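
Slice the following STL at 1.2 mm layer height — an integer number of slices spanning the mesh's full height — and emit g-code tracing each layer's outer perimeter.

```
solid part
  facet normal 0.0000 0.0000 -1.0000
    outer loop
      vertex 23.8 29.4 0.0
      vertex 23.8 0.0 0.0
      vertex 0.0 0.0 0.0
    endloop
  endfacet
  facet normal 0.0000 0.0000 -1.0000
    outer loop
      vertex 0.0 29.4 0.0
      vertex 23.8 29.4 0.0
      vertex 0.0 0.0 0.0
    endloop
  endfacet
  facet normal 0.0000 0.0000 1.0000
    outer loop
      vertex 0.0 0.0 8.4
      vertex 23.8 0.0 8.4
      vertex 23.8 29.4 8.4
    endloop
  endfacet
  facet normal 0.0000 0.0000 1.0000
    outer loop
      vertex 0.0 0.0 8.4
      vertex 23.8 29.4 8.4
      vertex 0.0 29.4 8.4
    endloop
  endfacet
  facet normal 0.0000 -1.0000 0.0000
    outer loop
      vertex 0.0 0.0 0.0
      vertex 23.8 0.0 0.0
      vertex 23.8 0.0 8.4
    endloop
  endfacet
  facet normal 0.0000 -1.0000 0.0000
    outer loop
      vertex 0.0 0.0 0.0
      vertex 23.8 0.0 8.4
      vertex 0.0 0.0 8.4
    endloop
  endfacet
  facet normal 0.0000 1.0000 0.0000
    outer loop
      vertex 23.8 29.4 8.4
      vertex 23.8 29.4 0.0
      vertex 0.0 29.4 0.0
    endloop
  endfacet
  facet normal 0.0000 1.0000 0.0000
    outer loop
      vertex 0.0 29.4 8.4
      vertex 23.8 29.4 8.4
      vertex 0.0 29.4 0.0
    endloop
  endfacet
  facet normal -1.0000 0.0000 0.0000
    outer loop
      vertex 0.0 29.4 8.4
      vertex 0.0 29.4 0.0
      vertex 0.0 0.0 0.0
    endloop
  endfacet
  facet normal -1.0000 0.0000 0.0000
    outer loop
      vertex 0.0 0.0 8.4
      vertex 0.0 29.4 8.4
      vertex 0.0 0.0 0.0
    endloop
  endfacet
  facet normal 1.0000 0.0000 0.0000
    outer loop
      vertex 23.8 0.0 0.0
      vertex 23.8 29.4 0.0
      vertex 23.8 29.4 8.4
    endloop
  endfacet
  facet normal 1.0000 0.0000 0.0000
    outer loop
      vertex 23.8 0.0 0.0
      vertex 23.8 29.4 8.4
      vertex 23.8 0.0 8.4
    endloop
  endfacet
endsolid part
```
; perimeter-only toolpath
G21 ; units = mm
G90 ; absolute positioning
G28 ; home
; layer 1
G0 Z1.2
G0 X0.0 Y0.0
G1 X23.8 Y0.0
G1 X23.8 Y29.4
G1 X0.0 Y29.4
G1 X0.0 Y0.0
; layer 2
G0 Z2.4
G0 X0.0 Y0.0
G1 X23.8 Y0.0
G1 X23.8 Y29.4
G1 X0.0 Y29.4
G1 X0.0 Y0.0
; layer 3
G0 Z3.6
G0 X0.0 Y0.0
G1 X23.8 Y0.0
G1 X23.8 Y29.4
G1 X0.0 Y29.4
G1 X0.0 Y0.0
; layer 4
G0 Z4.8
G0 X0.0 Y0.0
G1 X23.8 Y0.0
G1 X23.8 Y29.4
G1 X0.0 Y29.4
G1 X0.0 Y0.0
; layer 5
G0 Z6.0
G0 X0.0 Y0.0
G1 X23.8 Y0.0
G1 X23.8 Y29.4
G1 X0.0 Y29.4
G1 X0.0 Y0.0
; layer 6
G0 Z7.2
G0 X0.0 Y0.0
G1 X23.8 Y0.0
G1 X23.8 Y29.4
G1 X0.0 Y29.4
G1 X0.0 Y0.0
; layer 7
G0 Z8.4
G0 X0.0 Y0.0
G1 X23.8 Y0.0
G1 X23.8 Y29.4
G1 X0.0 Y29.4
G1 X0.0 Y0.0
M2 ; end

The solid is a rectangular box, roughly 23.8 × 29.4 mm footprint and 8.4 mm tall. Slicing at Δz = 1.2 mm — 7 equal slices spanning the solid's height, so layer i sits at z = i·h/7 — gives 7 non-empty perimeters. Each is a 4-segment closed polygon; G0 lifts to the layer z and rapids to the start vertex, then G1 traces the edges.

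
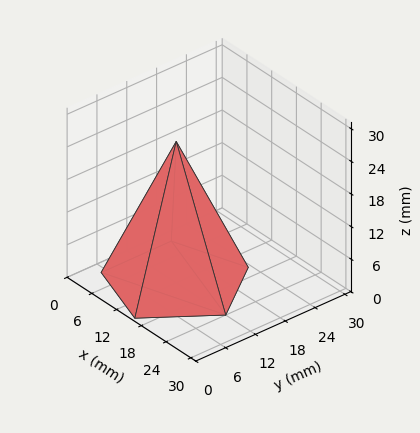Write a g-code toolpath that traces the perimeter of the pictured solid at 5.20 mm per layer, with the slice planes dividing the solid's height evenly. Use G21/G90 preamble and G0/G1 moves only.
Reading the render: the shape is a regular 5-sided pyramid, base circumscribed radius ≈ 12 mm, apex at z ≈ 26 mm (dimensions read to the nearest mm from the axis ticks). For the g-code, the solid's height is divided into equal slices at the stated Δz and each level perimeter traced with G1 moves after a G0 lift.

; perimeter-only toolpath
G21 ; units = mm
G90 ; absolute positioning
G28 ; home
; layer 1
G0 Z5.20
G0 X21.60 Y12.00
G1 X14.97 Y21.13
G1 X4.23 Y17.64
G1 X4.23 Y6.36
G1 X14.97 Y2.87
G1 X21.60 Y12.00
; layer 2
G0 Z10.40
G0 X19.20 Y12.00
G1 X14.23 Y18.85
G1 X6.17 Y16.23
G1 X6.17 Y7.77
G1 X14.23 Y5.15
G1 X19.20 Y12.00
; layer 3
G0 Z15.60
G0 X16.80 Y12.00
G1 X13.48 Y16.56
G1 X8.12 Y14.82
G1 X8.12 Y9.18
G1 X13.48 Y7.44
G1 X16.80 Y12.00
; layer 4
G0 Z20.80
G0 X14.40 Y12.00
G1 X12.74 Y14.28
G1 X10.06 Y13.41
G1 X10.06 Y10.59
G1 X12.74 Y9.72
G1 X14.40 Y12.00
M2 ; end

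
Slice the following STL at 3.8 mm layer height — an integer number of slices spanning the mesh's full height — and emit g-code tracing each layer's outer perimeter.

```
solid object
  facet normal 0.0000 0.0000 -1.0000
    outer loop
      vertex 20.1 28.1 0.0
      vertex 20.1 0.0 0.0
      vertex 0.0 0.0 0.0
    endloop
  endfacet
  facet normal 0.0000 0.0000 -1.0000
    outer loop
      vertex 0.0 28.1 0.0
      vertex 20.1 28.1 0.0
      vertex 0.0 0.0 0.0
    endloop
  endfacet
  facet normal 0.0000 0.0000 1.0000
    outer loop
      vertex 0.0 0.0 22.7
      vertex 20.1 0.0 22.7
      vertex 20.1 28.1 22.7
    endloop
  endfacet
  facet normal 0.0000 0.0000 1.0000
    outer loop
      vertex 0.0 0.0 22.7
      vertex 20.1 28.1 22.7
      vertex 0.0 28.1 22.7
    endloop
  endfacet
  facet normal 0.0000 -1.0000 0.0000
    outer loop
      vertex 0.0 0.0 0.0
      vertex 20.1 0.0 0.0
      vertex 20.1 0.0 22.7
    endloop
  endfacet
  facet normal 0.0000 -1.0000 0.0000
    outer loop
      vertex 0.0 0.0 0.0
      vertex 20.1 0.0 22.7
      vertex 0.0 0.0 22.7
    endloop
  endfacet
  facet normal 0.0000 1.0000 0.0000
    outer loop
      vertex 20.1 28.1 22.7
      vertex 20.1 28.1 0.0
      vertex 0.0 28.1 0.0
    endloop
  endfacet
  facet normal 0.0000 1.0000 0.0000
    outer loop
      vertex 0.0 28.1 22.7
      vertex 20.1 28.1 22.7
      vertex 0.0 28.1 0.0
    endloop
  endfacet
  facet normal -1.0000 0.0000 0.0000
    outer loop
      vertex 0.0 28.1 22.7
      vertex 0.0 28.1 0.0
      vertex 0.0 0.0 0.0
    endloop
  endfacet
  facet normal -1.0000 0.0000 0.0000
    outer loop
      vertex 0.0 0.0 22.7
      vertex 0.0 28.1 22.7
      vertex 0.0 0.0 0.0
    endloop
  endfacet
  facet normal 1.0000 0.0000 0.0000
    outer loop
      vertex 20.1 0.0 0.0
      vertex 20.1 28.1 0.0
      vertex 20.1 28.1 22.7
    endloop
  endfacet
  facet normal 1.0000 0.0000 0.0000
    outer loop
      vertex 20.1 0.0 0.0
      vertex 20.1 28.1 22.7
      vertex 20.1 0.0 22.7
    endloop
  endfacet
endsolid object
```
; perimeter-only toolpath
G21 ; units = mm
G90 ; absolute positioning
G28 ; home
; layer 1
G0 Z3.8
G0 X0.0 Y0.0
G1 X20.1 Y0.0
G1 X20.1 Y28.1
G1 X0.0 Y28.1
G1 X0.0 Y0.0
; layer 2
G0 Z7.6
G0 X0.0 Y0.0
G1 X20.1 Y0.0
G1 X20.1 Y28.1
G1 X0.0 Y28.1
G1 X0.0 Y0.0
; layer 3
G0 Z11.3
G0 X0.0 Y0.0
G1 X20.1 Y0.0
G1 X20.1 Y28.1
G1 X0.0 Y28.1
G1 X0.0 Y0.0
; layer 4
G0 Z15.1
G0 X0.0 Y0.0
G1 X20.1 Y0.0
G1 X20.1 Y28.1
G1 X0.0 Y28.1
G1 X0.0 Y0.0
; layer 5
G0 Z18.9
G0 X0.0 Y0.0
G1 X20.1 Y0.0
G1 X20.1 Y28.1
G1 X0.0 Y28.1
G1 X0.0 Y0.0
; layer 6
G0 Z22.7
G0 X0.0 Y0.0
G1 X20.1 Y0.0
G1 X20.1 Y28.1
G1 X0.0 Y28.1
G1 X0.0 Y0.0
M2 ; end

The solid is a rectangular box, roughly 20.1 × 28.1 mm footprint and 22.7 mm tall. Slicing at Δz = 3.8 mm — 6 equal slices spanning the solid's height, so layer i sits at z = i·h/6 — gives 6 non-empty perimeters. Each is a 4-segment closed polygon; G0 lifts to the layer z and rapids to the start vertex, then G1 traces the edges.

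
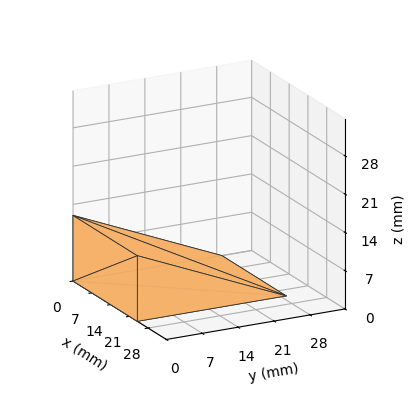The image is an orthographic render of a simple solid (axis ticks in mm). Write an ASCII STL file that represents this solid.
Reading the render: the shape is a wedge (ramp): 24 × 29 mm base, rising to 12 mm along the y=0 edge and sloping linearly to z=0 at y=29 (dimensions read to the nearest mm from the axis ticks). For the STL, each face is triangulated and given an outward normal.

solid part
  facet normal 0.0000 0.0000 -1.0000
    outer loop
      vertex 24.000 29.000 0.000
      vertex 24.000 0.000 0.000
      vertex 0.000 0.000 0.000
    endloop
  endfacet
  facet normal 0.0000 0.0000 -1.0000
    outer loop
      vertex 0.000 29.000 0.000
      vertex 24.000 29.000 0.000
      vertex 0.000 0.000 0.000
    endloop
  endfacet
  facet normal 0.0000 -1.0000 0.0000
    outer loop
      vertex 0.000 0.000 0.000
      vertex 24.000 0.000 0.000
      vertex 24.000 0.000 12.000
    endloop
  endfacet
  facet normal 0.0000 -1.0000 0.0000
    outer loop
      vertex 0.000 0.000 0.000
      vertex 24.000 0.000 12.000
      vertex 0.000 0.000 12.000
    endloop
  endfacet
  facet normal 0.0000 0.3824 0.9240
    outer loop
      vertex 0.000 0.000 12.000
      vertex 24.000 0.000 12.000
      vertex 24.000 29.000 0.000
    endloop
  endfacet
  facet normal 0.0000 0.3824 0.9240
    outer loop
      vertex 0.000 0.000 12.000
      vertex 24.000 29.000 0.000
      vertex 0.000 29.000 0.000
    endloop
  endfacet
  facet normal -1.0000 0.0000 0.0000
    outer loop
      vertex 0.000 0.000 12.000
      vertex 0.000 29.000 0.000
      vertex 0.000 0.000 0.000
    endloop
  endfacet
  facet normal 1.0000 0.0000 0.0000
    outer loop
      vertex 24.000 0.000 0.000
      vertex 24.000 29.000 0.000
      vertex 24.000 0.000 12.000
    endloop
  endfacet
endsolid part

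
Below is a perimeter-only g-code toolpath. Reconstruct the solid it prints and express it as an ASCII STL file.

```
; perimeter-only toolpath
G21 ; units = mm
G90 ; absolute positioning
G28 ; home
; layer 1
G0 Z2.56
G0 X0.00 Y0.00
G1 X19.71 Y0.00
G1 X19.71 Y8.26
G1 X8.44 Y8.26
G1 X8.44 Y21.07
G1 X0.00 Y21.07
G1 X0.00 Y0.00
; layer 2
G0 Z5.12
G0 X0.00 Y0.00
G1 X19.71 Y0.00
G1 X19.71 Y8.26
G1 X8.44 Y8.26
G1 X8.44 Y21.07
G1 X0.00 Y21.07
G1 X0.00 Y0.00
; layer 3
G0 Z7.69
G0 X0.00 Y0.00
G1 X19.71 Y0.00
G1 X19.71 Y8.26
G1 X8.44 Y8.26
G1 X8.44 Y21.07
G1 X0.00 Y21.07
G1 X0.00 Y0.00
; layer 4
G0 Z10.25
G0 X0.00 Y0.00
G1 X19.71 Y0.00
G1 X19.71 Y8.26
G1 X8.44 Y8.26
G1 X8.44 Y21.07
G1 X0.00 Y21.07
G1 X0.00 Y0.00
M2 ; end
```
solid part
  facet normal 0.0000 0.0000 -1.0000
    outer loop
      vertex 19.71 8.26 0.00
      vertex 19.71 0.00 0.00
      vertex 0.00 0.00 0.00
    endloop
  endfacet
  facet normal 0.0000 0.0000 -1.0000
    outer loop
      vertex 8.44 8.26 0.00
      vertex 19.71 8.26 0.00
      vertex 0.00 0.00 0.00
    endloop
  endfacet
  facet normal 0.0000 0.0000 -1.0000
    outer loop
      vertex 8.44 21.07 0.00
      vertex 8.44 8.26 0.00
      vertex 0.00 0.00 0.00
    endloop
  endfacet
  facet normal 0.0000 0.0000 -1.0000
    outer loop
      vertex 0.00 21.07 0.00
      vertex 8.44 21.07 0.00
      vertex 0.00 0.00 0.00
    endloop
  endfacet
  facet normal 0.0000 0.0000 1.0000
    outer loop
      vertex 0.00 0.00 10.25
      vertex 19.71 0.00 10.25
      vertex 19.71 8.26 10.25
    endloop
  endfacet
  facet normal 0.0000 0.0000 1.0000
    outer loop
      vertex 0.00 0.00 10.25
      vertex 19.71 8.26 10.25
      vertex 8.44 8.26 10.25
    endloop
  endfacet
  facet normal 0.0000 0.0000 1.0000
    outer loop
      vertex 0.00 0.00 10.25
      vertex 8.44 8.26 10.25
      vertex 8.44 21.07 10.25
    endloop
  endfacet
  facet normal 0.0000 0.0000 1.0000
    outer loop
      vertex 0.00 0.00 10.25
      vertex 8.44 21.07 10.25
      vertex 0.00 21.07 10.25
    endloop
  endfacet
  facet normal 0.0000 -1.0000 0.0000
    outer loop
      vertex 0.00 0.00 0.00
      vertex 19.71 0.00 0.00
      vertex 19.71 0.00 10.25
    endloop
  endfacet
  facet normal 0.0000 -1.0000 0.0000
    outer loop
      vertex 0.00 0.00 0.00
      vertex 19.71 0.00 10.25
      vertex 0.00 0.00 10.25
    endloop
  endfacet
  facet normal 1.0000 0.0000 0.0000
    outer loop
      vertex 19.71 0.00 0.00
      vertex 19.71 8.26 0.00
      vertex 19.71 8.26 10.25
    endloop
  endfacet
  facet normal 1.0000 0.0000 0.0000
    outer loop
      vertex 19.71 0.00 0.00
      vertex 19.71 8.26 10.25
      vertex 19.71 0.00 10.25
    endloop
  endfacet
  facet normal 0.0000 1.0000 0.0000
    outer loop
      vertex 19.71 8.26 0.00
      vertex 8.44 8.26 0.00
      vertex 8.44 8.26 10.25
    endloop
  endfacet
  facet normal 0.0000 1.0000 0.0000
    outer loop
      vertex 19.71 8.26 0.00
      vertex 8.44 8.26 10.25
      vertex 19.71 8.26 10.25
    endloop
  endfacet
  facet normal 1.0000 0.0000 0.0000
    outer loop
      vertex 8.44 8.26 0.00
      vertex 8.44 21.07 0.00
      vertex 8.44 21.07 10.25
    endloop
  endfacet
  facet normal 1.0000 0.0000 0.0000
    outer loop
      vertex 8.44 8.26 0.00
      vertex 8.44 21.07 10.25
      vertex 8.44 8.26 10.25
    endloop
  endfacet
  facet normal 0.0000 1.0000 0.0000
    outer loop
      vertex 8.44 21.07 0.00
      vertex 0.00 21.07 0.00
      vertex 0.00 21.07 10.25
    endloop
  endfacet
  facet normal 0.0000 1.0000 0.0000
    outer loop
      vertex 8.44 21.07 0.00
      vertex 0.00 21.07 10.25
      vertex 8.44 21.07 10.25
    endloop
  endfacet
  facet normal -1.0000 0.0000 0.0000
    outer loop
      vertex 0.00 21.07 0.00
      vertex 0.00 0.00 0.00
      vertex 0.00 0.00 10.25
    endloop
  endfacet
  facet normal -1.0000 0.0000 0.0000
    outer loop
      vertex 0.00 21.07 0.00
      vertex 0.00 0.00 10.25
      vertex 0.00 21.07 10.25
    endloop
  endfacet
endsolid part

The G0 Z moves step by Δz≈2.56 mm. Every layer's G1 loop is the same polygon, so the solid is a straight extrusion of it from z=0 to z≈10.2. Closing with flat bottom and top caps and triangulating gives 20 facets — an L-shaped prism: outer 19.7 × 21.1 mm, arm thicknesses ≈ 8.26 mm (horizontal) and 8.44 mm (vertical), extruded 10.2 mm in z.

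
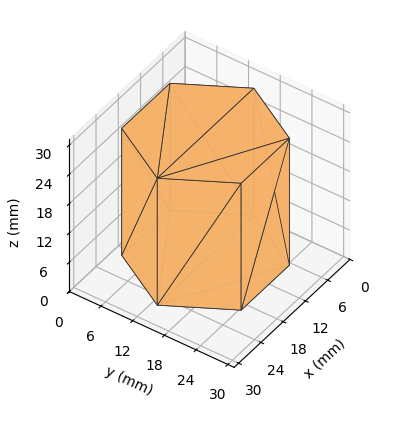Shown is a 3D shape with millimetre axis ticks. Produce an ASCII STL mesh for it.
Reading the render: the shape is a regular 6-sided prism (a cylinder approximated with 6 flat sides), circumscribed radius ≈ 13 mm, height ≈ 26 mm (dimensions read to the nearest mm from the axis ticks). For the STL, each face is triangulated and given an outward normal.

solid part
  facet normal 0.0000 0.0000 -1.0000
    outer loop
      vertex 6.5 24.3 0.0
      vertex 19.5 24.3 0.0
      vertex 26.0 13.0 0.0
    endloop
  endfacet
  facet normal 0.0000 0.0000 -1.0000
    outer loop
      vertex 0.0 13.0 0.0
      vertex 6.5 24.3 0.0
      vertex 26.0 13.0 0.0
    endloop
  endfacet
  facet normal 0.0000 0.0000 -1.0000
    outer loop
      vertex 6.5 1.7 0.0
      vertex 0.0 13.0 0.0
      vertex 26.0 13.0 0.0
    endloop
  endfacet
  facet normal 0.0000 0.0000 -1.0000
    outer loop
      vertex 19.5 1.7 0.0
      vertex 6.5 1.7 0.0
      vertex 26.0 13.0 0.0
    endloop
  endfacet
  facet normal 0.0000 0.0000 1.0000
    outer loop
      vertex 26.0 13.0 26.0
      vertex 19.5 24.3 26.0
      vertex 6.5 24.3 26.0
    endloop
  endfacet
  facet normal 0.0000 0.0000 1.0000
    outer loop
      vertex 26.0 13.0 26.0
      vertex 6.5 24.3 26.0
      vertex 0.0 13.0 26.0
    endloop
  endfacet
  facet normal 0.0000 0.0000 1.0000
    outer loop
      vertex 26.0 13.0 26.0
      vertex 0.0 13.0 26.0
      vertex 6.5 1.7 26.0
    endloop
  endfacet
  facet normal 0.0000 0.0000 1.0000
    outer loop
      vertex 26.0 13.0 26.0
      vertex 6.5 1.7 26.0
      vertex 19.5 1.7 26.0
    endloop
  endfacet
  facet normal 0.8668 0.4986 0.0000
    outer loop
      vertex 26.0 13.0 0.0
      vertex 19.5 24.3 0.0
      vertex 19.5 24.3 26.0
    endloop
  endfacet
  facet normal 0.8668 0.4986 0.0000
    outer loop
      vertex 26.0 13.0 0.0
      vertex 19.5 24.3 26.0
      vertex 26.0 13.0 26.0
    endloop
  endfacet
  facet normal 0.0000 1.0000 0.0000
    outer loop
      vertex 19.5 24.3 0.0
      vertex 6.5 24.3 0.0
      vertex 6.5 24.3 26.0
    endloop
  endfacet
  facet normal 0.0000 1.0000 0.0000
    outer loop
      vertex 19.5 24.3 0.0
      vertex 6.5 24.3 26.0
      vertex 19.5 24.3 26.0
    endloop
  endfacet
  facet normal -0.8668 0.4986 0.0000
    outer loop
      vertex 6.5 24.3 0.0
      vertex 0.0 13.0 0.0
      vertex 0.0 13.0 26.0
    endloop
  endfacet
  facet normal -0.8668 0.4986 0.0000
    outer loop
      vertex 6.5 24.3 0.0
      vertex 0.0 13.0 26.0
      vertex 6.5 24.3 26.0
    endloop
  endfacet
  facet normal -0.8668 -0.4986 0.0000
    outer loop
      vertex 0.0 13.0 0.0
      vertex 6.5 1.7 0.0
      vertex 6.5 1.7 26.0
    endloop
  endfacet
  facet normal -0.8668 -0.4986 0.0000
    outer loop
      vertex 0.0 13.0 0.0
      vertex 6.5 1.7 26.0
      vertex 0.0 13.0 26.0
    endloop
  endfacet
  facet normal 0.0000 -1.0000 0.0000
    outer loop
      vertex 6.5 1.7 0.0
      vertex 19.5 1.7 0.0
      vertex 19.5 1.7 26.0
    endloop
  endfacet
  facet normal 0.0000 -1.0000 0.0000
    outer loop
      vertex 6.5 1.7 0.0
      vertex 19.5 1.7 26.0
      vertex 6.5 1.7 26.0
    endloop
  endfacet
  facet normal 0.8668 -0.4986 0.0000
    outer loop
      vertex 19.5 1.7 0.0
      vertex 26.0 13.0 0.0
      vertex 26.0 13.0 26.0
    endloop
  endfacet
  facet normal 0.8668 -0.4986 0.0000
    outer loop
      vertex 19.5 1.7 0.0
      vertex 26.0 13.0 26.0
      vertex 19.5 1.7 26.0
    endloop
  endfacet
endsolid part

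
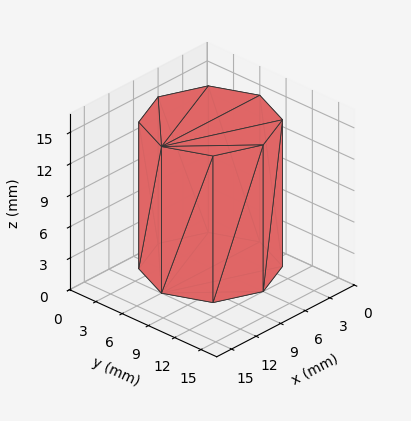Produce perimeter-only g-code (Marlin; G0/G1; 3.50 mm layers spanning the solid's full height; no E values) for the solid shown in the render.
Reading the render: the shape is a regular 8-sided prism (a cylinder approximated with 8 flat sides), circumscribed radius ≈ 6 mm, height ≈ 14 mm (dimensions read to the nearest mm from the axis ticks). For the g-code, the solid's height is divided into equal slices at the stated Δz and each level perimeter traced with G1 moves after a G0 lift.

; perimeter-only toolpath
G21 ; units = mm
G90 ; absolute positioning
G28 ; home
; layer 1
G0 Z3.50
G0 X12.00 Y6.00
G1 X10.24 Y10.24
G1 X6.00 Y12.00
G1 X1.76 Y10.24
G1 X0.00 Y6.00
G1 X1.76 Y1.76
G1 X6.00 Y0.00
G1 X10.24 Y1.76
G1 X12.00 Y6.00
; layer 2
G0 Z7.00
G0 X12.00 Y6.00
G1 X10.24 Y10.24
G1 X6.00 Y12.00
G1 X1.76 Y10.24
G1 X0.00 Y6.00
G1 X1.76 Y1.76
G1 X6.00 Y0.00
G1 X10.24 Y1.76
G1 X12.00 Y6.00
; layer 3
G0 Z10.50
G0 X12.00 Y6.00
G1 X10.24 Y10.24
G1 X6.00 Y12.00
G1 X1.76 Y10.24
G1 X0.00 Y6.00
G1 X1.76 Y1.76
G1 X6.00 Y0.00
G1 X10.24 Y1.76
G1 X12.00 Y6.00
; layer 4
G0 Z14.00
G0 X12.00 Y6.00
G1 X10.24 Y10.24
G1 X6.00 Y12.00
G1 X1.76 Y10.24
G1 X0.00 Y6.00
G1 X1.76 Y1.76
G1 X6.00 Y0.00
G1 X10.24 Y1.76
G1 X12.00 Y6.00
M2 ; end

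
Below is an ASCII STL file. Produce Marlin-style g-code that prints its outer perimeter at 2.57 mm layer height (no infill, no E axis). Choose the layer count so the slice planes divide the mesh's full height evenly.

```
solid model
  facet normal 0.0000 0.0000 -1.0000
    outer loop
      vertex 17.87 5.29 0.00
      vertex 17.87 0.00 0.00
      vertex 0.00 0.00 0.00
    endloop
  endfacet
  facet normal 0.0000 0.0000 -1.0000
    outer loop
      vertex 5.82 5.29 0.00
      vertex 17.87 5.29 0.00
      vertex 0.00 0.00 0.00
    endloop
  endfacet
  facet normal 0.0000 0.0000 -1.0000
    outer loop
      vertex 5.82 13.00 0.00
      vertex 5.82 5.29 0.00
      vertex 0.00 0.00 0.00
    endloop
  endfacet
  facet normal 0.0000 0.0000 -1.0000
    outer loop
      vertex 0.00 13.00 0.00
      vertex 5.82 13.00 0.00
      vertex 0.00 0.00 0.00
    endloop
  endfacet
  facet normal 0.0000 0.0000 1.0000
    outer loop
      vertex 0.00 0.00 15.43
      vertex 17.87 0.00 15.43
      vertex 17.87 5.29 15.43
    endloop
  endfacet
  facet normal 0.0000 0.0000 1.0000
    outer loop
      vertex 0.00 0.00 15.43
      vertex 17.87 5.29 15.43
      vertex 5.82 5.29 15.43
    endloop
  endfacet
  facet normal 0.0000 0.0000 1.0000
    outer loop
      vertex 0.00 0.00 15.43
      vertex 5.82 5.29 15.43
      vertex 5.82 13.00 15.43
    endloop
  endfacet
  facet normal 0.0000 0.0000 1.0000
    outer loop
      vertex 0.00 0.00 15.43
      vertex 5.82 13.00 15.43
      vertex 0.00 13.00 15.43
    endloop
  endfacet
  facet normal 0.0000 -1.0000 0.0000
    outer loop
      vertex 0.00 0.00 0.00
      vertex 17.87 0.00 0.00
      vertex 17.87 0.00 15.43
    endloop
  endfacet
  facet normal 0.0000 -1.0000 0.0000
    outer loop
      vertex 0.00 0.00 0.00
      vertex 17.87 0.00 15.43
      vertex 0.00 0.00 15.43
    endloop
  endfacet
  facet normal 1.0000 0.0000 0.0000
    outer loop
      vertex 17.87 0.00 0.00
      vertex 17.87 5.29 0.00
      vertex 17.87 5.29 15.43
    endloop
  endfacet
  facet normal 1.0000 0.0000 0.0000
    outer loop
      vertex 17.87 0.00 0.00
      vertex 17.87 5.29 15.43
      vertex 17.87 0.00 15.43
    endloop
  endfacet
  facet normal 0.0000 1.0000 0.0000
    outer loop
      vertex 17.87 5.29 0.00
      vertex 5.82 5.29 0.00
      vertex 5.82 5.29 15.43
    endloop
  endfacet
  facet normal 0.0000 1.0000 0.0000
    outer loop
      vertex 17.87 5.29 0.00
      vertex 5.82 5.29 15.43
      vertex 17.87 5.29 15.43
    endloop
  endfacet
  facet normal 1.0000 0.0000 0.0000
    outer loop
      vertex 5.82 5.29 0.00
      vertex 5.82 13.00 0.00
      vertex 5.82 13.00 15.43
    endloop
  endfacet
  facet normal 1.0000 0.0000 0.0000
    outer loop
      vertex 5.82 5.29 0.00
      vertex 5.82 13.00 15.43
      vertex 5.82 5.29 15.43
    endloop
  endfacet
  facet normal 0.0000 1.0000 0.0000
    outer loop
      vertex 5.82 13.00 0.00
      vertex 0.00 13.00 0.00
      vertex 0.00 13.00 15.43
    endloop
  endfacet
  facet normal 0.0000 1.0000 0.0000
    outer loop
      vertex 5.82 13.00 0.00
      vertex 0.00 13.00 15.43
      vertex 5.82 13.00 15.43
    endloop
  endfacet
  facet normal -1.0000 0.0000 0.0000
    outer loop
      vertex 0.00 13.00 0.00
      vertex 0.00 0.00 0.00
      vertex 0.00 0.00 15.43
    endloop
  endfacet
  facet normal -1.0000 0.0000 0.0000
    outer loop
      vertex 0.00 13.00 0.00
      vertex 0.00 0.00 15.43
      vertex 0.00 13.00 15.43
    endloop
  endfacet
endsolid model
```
; perimeter-only toolpath
G21 ; units = mm
G90 ; absolute positioning
G28 ; home
; layer 1
G0 Z2.57
G0 X0.00 Y0.00
G1 X17.87 Y0.00
G1 X17.87 Y5.29
G1 X5.82 Y5.29
G1 X5.82 Y13.00
G1 X0.00 Y13.00
G1 X0.00 Y0.00
; layer 2
G0 Z5.14
G0 X0.00 Y0.00
G1 X17.87 Y0.00
G1 X17.87 Y5.29
G1 X5.82 Y5.29
G1 X5.82 Y13.00
G1 X0.00 Y13.00
G1 X0.00 Y0.00
; layer 3
G0 Z7.71
G0 X0.00 Y0.00
G1 X17.87 Y0.00
G1 X17.87 Y5.29
G1 X5.82 Y5.29
G1 X5.82 Y13.00
G1 X0.00 Y13.00
G1 X0.00 Y0.00
; layer 4
G0 Z10.29
G0 X0.00 Y0.00
G1 X17.87 Y0.00
G1 X17.87 Y5.29
G1 X5.82 Y5.29
G1 X5.82 Y13.00
G1 X0.00 Y13.00
G1 X0.00 Y0.00
; layer 5
G0 Z12.86
G0 X0.00 Y0.00
G1 X17.87 Y0.00
G1 X17.87 Y5.29
G1 X5.82 Y5.29
G1 X5.82 Y13.00
G1 X0.00 Y13.00
G1 X0.00 Y0.00
; layer 6
G0 Z15.43
G0 X0.00 Y0.00
G1 X17.87 Y0.00
G1 X17.87 Y5.29
G1 X5.82 Y5.29
G1 X5.82 Y13.00
G1 X0.00 Y13.00
G1 X0.00 Y0.00
M2 ; end

The solid is an L-shaped prism: outer 17.9 × 13 mm, arm thicknesses ≈ 5.29 mm (horizontal) and 5.82 mm (vertical), extruded 15.4 mm in z. Slicing at Δz = 2.57 mm — 6 equal slices spanning the solid's height, so layer i sits at z = i·h/6 — gives 6 non-empty perimeters. Each is a 6-segment closed polygon; G0 lifts to the layer z and rapids to the start vertex, then G1 traces the edges.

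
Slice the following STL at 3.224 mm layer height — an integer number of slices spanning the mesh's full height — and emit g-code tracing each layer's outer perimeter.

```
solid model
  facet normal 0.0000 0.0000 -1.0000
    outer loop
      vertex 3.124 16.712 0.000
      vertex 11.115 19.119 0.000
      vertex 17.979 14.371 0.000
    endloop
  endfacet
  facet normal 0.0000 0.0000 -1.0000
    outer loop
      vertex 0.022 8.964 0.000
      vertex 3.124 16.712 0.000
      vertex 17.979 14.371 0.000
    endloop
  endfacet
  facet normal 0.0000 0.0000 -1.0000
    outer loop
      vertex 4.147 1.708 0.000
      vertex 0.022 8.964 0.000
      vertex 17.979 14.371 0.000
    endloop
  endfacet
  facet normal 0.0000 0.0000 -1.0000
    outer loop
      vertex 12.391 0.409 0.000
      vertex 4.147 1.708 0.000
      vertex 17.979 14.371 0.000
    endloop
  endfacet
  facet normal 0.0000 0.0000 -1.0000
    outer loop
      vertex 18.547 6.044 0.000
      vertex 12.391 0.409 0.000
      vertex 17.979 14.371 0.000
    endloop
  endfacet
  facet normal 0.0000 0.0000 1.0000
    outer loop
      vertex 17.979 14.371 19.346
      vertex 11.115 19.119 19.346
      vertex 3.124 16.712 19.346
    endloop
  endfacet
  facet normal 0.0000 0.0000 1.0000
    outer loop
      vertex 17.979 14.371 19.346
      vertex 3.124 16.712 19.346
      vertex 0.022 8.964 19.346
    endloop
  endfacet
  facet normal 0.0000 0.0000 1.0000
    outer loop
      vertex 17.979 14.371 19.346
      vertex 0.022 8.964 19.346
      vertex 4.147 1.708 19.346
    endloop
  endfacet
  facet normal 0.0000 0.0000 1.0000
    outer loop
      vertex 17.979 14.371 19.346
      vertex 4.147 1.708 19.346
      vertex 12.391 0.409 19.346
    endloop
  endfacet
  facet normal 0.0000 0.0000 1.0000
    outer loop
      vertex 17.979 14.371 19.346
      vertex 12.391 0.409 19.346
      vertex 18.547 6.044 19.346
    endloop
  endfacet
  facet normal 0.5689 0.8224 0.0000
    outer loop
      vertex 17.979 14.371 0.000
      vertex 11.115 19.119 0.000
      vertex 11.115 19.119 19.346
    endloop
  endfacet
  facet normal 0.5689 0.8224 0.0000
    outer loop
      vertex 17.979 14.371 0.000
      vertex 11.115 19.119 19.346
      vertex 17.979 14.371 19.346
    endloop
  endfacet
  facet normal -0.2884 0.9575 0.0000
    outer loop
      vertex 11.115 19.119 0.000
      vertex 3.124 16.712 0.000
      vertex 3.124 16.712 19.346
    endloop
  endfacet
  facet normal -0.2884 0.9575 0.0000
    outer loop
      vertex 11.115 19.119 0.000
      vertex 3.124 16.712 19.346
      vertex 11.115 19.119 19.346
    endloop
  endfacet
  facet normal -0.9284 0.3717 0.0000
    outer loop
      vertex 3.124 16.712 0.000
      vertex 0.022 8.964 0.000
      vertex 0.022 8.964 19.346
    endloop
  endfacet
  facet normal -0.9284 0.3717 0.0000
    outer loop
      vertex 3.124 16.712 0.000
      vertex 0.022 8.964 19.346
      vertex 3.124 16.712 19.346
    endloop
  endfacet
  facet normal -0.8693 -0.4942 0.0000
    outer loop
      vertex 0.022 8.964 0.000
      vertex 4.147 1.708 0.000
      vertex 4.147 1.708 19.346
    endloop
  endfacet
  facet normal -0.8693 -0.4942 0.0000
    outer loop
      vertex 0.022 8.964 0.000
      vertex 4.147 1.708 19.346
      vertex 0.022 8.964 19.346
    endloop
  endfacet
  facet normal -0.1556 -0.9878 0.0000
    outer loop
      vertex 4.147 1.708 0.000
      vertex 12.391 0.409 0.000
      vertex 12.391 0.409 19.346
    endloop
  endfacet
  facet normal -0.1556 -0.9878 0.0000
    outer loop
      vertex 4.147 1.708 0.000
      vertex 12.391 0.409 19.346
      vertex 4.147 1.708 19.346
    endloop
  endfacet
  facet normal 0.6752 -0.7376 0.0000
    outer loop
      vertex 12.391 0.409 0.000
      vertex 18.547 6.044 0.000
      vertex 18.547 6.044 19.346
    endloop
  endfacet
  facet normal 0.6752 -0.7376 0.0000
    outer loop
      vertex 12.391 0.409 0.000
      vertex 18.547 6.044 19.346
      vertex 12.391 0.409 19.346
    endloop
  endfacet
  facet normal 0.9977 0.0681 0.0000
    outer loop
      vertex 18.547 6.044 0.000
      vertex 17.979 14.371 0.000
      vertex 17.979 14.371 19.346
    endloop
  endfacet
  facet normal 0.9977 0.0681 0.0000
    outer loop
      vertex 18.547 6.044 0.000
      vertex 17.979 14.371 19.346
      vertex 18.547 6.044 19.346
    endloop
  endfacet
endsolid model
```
; perimeter-only toolpath
G21 ; units = mm
G90 ; absolute positioning
G28 ; home
; layer 1
G0 Z3.224
G0 X17.979 Y14.371
G1 X11.115 Y19.119
G1 X3.124 Y16.712
G1 X0.022 Y8.964
G1 X4.147 Y1.708
G1 X12.391 Y0.409
G1 X18.547 Y6.044
G1 X17.979 Y14.371
; layer 2
G0 Z6.449
G0 X17.979 Y14.371
G1 X11.115 Y19.119
G1 X3.124 Y16.712
G1 X0.022 Y8.964
G1 X4.147 Y1.708
G1 X12.391 Y0.409
G1 X18.547 Y6.044
G1 X17.979 Y14.371
; layer 3
G0 Z9.673
G0 X17.979 Y14.371
G1 X11.115 Y19.119
G1 X3.124 Y16.712
G1 X0.022 Y8.964
G1 X4.147 Y1.708
G1 X12.391 Y0.409
G1 X18.547 Y6.044
G1 X17.979 Y14.371
; layer 4
G0 Z12.897
G0 X17.979 Y14.371
G1 X11.115 Y19.119
G1 X3.124 Y16.712
G1 X0.022 Y8.964
G1 X4.147 Y1.708
G1 X12.391 Y0.409
G1 X18.547 Y6.044
G1 X17.979 Y14.371
; layer 5
G0 Z16.122
G0 X17.979 Y14.371
G1 X11.115 Y19.119
G1 X3.124 Y16.712
G1 X0.022 Y8.964
G1 X4.147 Y1.708
G1 X12.391 Y0.409
G1 X18.547 Y6.044
G1 X17.979 Y14.371
; layer 6
G0 Z19.346
G0 X17.979 Y14.371
G1 X11.115 Y19.119
G1 X3.124 Y16.712
G1 X0.022 Y8.964
G1 X4.147 Y1.708
G1 X12.391 Y0.409
G1 X18.547 Y6.044
G1 X17.979 Y14.371
M2 ; end

The solid is a regular 7-sided prism (a cylinder approximated with 7 flat sides), circumscribed radius ≈ 9.62 mm, height ≈ 19.3 mm. Slicing at Δz = 3.224 mm — 6 equal slices spanning the solid's height, so layer i sits at z = i·h/6 — gives 6 non-empty perimeters. Each is a 7-segment closed polygon; G0 lifts to the layer z and rapids to the start vertex, then G1 traces the edges.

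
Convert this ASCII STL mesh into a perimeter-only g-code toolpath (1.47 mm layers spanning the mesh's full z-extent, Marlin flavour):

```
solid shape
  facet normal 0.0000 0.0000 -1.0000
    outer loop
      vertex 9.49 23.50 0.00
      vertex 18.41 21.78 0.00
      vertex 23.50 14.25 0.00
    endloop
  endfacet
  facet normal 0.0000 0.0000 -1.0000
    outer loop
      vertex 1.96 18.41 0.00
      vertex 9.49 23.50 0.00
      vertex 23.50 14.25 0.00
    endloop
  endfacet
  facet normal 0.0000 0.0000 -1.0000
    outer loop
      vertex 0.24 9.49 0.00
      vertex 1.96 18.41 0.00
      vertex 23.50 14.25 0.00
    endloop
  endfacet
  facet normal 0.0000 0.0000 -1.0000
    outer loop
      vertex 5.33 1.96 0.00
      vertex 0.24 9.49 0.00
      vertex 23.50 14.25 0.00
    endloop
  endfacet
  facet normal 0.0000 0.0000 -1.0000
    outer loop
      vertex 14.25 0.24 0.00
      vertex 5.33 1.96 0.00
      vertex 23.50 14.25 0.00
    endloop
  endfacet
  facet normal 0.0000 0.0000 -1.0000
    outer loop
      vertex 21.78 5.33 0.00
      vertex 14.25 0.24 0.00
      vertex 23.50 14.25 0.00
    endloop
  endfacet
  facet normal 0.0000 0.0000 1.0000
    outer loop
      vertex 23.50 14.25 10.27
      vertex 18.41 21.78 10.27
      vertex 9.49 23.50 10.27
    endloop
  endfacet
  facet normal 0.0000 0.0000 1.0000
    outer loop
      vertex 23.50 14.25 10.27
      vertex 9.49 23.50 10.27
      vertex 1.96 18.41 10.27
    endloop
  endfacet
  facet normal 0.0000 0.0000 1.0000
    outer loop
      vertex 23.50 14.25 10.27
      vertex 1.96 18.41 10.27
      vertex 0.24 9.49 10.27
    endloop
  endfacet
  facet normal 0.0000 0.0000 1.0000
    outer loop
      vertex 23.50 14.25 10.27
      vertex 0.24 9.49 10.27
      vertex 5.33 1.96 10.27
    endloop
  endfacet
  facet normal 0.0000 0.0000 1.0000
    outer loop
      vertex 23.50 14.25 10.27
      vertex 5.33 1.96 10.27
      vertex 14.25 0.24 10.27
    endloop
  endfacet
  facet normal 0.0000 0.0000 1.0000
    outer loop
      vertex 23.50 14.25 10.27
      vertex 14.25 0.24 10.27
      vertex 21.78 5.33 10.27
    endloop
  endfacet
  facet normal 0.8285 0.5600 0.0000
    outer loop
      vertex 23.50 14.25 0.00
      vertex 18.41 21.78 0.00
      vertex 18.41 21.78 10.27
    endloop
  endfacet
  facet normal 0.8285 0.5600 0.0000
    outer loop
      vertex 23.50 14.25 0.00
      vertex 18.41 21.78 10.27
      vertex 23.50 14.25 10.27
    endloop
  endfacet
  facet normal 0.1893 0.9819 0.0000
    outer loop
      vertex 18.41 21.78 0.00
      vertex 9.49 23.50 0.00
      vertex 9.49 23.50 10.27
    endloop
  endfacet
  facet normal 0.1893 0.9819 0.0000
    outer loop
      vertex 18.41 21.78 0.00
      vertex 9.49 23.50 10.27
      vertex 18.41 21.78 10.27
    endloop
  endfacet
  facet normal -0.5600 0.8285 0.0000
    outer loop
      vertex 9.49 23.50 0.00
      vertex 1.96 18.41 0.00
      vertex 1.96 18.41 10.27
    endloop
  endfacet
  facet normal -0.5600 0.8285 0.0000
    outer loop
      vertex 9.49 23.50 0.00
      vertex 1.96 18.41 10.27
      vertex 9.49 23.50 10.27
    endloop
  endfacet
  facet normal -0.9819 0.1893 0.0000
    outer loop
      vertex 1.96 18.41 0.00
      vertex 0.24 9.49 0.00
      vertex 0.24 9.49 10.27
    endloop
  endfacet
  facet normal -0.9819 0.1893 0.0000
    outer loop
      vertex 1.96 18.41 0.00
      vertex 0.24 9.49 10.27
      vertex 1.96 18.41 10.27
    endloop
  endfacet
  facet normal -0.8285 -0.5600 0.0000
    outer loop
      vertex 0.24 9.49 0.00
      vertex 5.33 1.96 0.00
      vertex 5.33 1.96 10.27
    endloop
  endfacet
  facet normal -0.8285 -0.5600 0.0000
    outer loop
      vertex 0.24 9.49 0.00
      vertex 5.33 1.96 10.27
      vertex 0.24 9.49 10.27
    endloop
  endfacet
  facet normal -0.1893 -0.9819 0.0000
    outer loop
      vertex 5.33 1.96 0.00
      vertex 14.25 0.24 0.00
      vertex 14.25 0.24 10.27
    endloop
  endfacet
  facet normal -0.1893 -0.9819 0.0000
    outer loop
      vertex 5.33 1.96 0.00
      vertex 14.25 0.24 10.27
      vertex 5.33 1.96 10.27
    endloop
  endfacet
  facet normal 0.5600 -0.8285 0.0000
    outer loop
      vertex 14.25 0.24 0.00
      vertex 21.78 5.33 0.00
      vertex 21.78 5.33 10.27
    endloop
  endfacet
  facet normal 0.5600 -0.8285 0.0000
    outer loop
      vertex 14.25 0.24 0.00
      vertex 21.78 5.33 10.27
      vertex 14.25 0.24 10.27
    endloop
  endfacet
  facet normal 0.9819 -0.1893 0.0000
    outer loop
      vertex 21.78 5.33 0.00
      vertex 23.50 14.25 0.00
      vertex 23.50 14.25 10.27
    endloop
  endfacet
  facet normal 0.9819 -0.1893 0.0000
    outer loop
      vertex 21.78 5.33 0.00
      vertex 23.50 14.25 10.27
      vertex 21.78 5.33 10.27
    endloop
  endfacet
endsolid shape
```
; perimeter-only toolpath
G21 ; units = mm
G90 ; absolute positioning
G28 ; home
; layer 1
G0 Z1.47
G0 X23.50 Y14.25
G1 X18.41 Y21.78
G1 X9.49 Y23.50
G1 X1.96 Y18.41
G1 X0.24 Y9.49
G1 X5.33 Y1.96
G1 X14.25 Y0.24
G1 X21.78 Y5.33
G1 X23.50 Y14.25
; layer 2
G0 Z2.93
G0 X23.50 Y14.25
G1 X18.41 Y21.78
G1 X9.49 Y23.50
G1 X1.96 Y18.41
G1 X0.24 Y9.49
G1 X5.33 Y1.96
G1 X14.25 Y0.24
G1 X21.78 Y5.33
G1 X23.50 Y14.25
; layer 3
G0 Z4.40
G0 X23.50 Y14.25
G1 X18.41 Y21.78
G1 X9.49 Y23.50
G1 X1.96 Y18.41
G1 X0.24 Y9.49
G1 X5.33 Y1.96
G1 X14.25 Y0.24
G1 X21.78 Y5.33
G1 X23.50 Y14.25
; layer 4
G0 Z5.87
G0 X23.50 Y14.25
G1 X18.41 Y21.78
G1 X9.49 Y23.50
G1 X1.96 Y18.41
G1 X0.24 Y9.49
G1 X5.33 Y1.96
G1 X14.25 Y0.24
G1 X21.78 Y5.33
G1 X23.50 Y14.25
; layer 5
G0 Z7.34
G0 X23.50 Y14.25
G1 X18.41 Y21.78
G1 X9.49 Y23.50
G1 X1.96 Y18.41
G1 X0.24 Y9.49
G1 X5.33 Y1.96
G1 X14.25 Y0.24
G1 X21.78 Y5.33
G1 X23.50 Y14.25
; layer 6
G0 Z8.80
G0 X23.50 Y14.25
G1 X18.41 Y21.78
G1 X9.49 Y23.50
G1 X1.96 Y18.41
G1 X0.24 Y9.49
G1 X5.33 Y1.96
G1 X14.25 Y0.24
G1 X21.78 Y5.33
G1 X23.50 Y14.25
; layer 7
G0 Z10.27
G0 X23.50 Y14.25
G1 X18.41 Y21.78
G1 X9.49 Y23.50
G1 X1.96 Y18.41
G1 X0.24 Y9.49
G1 X5.33 Y1.96
G1 X14.25 Y0.24
G1 X21.78 Y5.33
G1 X23.50 Y14.25
M2 ; end

The solid is a regular 8-sided prism (a cylinder approximated with 8 flat sides), circumscribed radius ≈ 11.9 mm, height ≈ 10.3 mm. Slicing at Δz = 1.47 mm — 7 equal slices spanning the solid's height, so layer i sits at z = i·h/7 — gives 7 non-empty perimeters. Each is a 8-segment closed polygon; G0 lifts to the layer z and rapids to the start vertex, then G1 traces the edges.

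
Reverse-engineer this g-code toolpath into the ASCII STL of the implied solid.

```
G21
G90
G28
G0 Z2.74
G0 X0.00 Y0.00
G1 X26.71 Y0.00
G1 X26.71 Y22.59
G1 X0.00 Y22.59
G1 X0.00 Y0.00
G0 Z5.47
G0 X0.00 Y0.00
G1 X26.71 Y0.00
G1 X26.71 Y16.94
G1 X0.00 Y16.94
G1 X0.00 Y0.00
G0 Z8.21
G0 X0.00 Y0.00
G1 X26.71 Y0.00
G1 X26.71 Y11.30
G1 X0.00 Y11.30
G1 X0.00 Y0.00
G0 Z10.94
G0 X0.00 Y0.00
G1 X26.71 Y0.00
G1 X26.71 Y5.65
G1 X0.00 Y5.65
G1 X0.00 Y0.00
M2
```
solid part
  facet normal 0.0000 0.0000 -1.0000
    outer loop
      vertex 26.71 28.24 0.00
      vertex 26.71 0.00 0.00
      vertex 0.00 0.00 0.00
    endloop
  endfacet
  facet normal 0.0000 0.0000 -1.0000
    outer loop
      vertex 0.00 28.24 0.00
      vertex 26.71 28.24 0.00
      vertex 0.00 0.00 0.00
    endloop
  endfacet
  facet normal 0.0000 -1.0000 0.0000
    outer loop
      vertex 0.00 0.00 0.00
      vertex 26.71 0.00 0.00
      vertex 26.71 0.00 13.68
    endloop
  endfacet
  facet normal 0.0000 -1.0000 0.0000
    outer loop
      vertex 0.00 0.00 0.00
      vertex 26.71 0.00 13.68
      vertex 0.00 0.00 13.68
    endloop
  endfacet
  facet normal 0.0000 0.4360 0.9000
    outer loop
      vertex 0.00 0.00 13.68
      vertex 26.71 0.00 13.68
      vertex 26.71 28.24 0.00
    endloop
  endfacet
  facet normal 0.0000 0.4360 0.9000
    outer loop
      vertex 0.00 0.00 13.68
      vertex 26.71 28.24 0.00
      vertex 0.00 28.24 0.00
    endloop
  endfacet
  facet normal -1.0000 0.0000 0.0000
    outer loop
      vertex 0.00 0.00 13.68
      vertex 0.00 28.24 0.00
      vertex 0.00 0.00 0.00
    endloop
  endfacet
  facet normal 1.0000 0.0000 0.0000
    outer loop
      vertex 26.71 0.00 0.00
      vertex 26.71 28.24 0.00
      vertex 26.71 0.00 13.68
    endloop
  endfacet
endsolid part

The G0 Z moves step by Δz≈2.74 mm. The G1 loops shrink linearly with z, so the solid tapers from its base footprint up to z≈13.7. Closing with a flat bottom cap and the tapered top and triangulating gives 8 facets — a wedge (ramp): 26.7 × 28.2 mm base, rising to 13.7 mm along the y=0 edge and sloping linearly to z=0 at y=28.2.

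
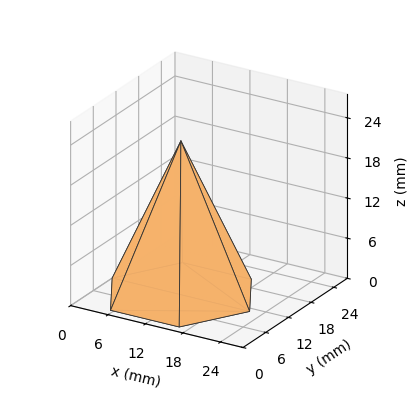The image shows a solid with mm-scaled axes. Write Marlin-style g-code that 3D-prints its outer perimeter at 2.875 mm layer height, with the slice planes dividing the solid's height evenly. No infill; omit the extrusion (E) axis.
Reading the render: the shape is a regular 6-sided pyramid, base circumscribed radius ≈ 11 mm, apex at z ≈ 23 mm (dimensions read to the nearest mm from the axis ticks). For the g-code, the solid's height is divided into equal slices at the stated Δz and each level perimeter traced with G1 moves after a G0 lift.

; perimeter-only toolpath
G21 ; units = mm
G90 ; absolute positioning
G28 ; home
; layer 1
G0 Z2.875
G0 X20.625 Y11.000
G1 X15.812 Y19.335
G1 X6.188 Y19.335
G1 X1.375 Y11.000
G1 X6.188 Y2.665
G1 X15.812 Y2.665
G1 X20.625 Y11.000
; layer 2
G0 Z5.750
G0 X19.250 Y11.000
G1 X15.125 Y18.145
G1 X6.875 Y18.145
G1 X2.750 Y11.000
G1 X6.875 Y3.856
G1 X15.125 Y3.856
G1 X19.250 Y11.000
; layer 3
G0 Z8.625
G0 X17.875 Y11.000
G1 X14.438 Y16.954
G1 X7.562 Y16.954
G1 X4.125 Y11.000
G1 X7.562 Y5.046
G1 X14.438 Y5.046
G1 X17.875 Y11.000
; layer 4
G0 Z11.500
G0 X16.500 Y11.000
G1 X13.750 Y15.763
G1 X8.250 Y15.763
G1 X5.500 Y11.000
G1 X8.250 Y6.237
G1 X13.750 Y6.237
G1 X16.500 Y11.000
; layer 5
G0 Z14.375
G0 X15.125 Y11.000
G1 X13.062 Y14.572
G1 X8.938 Y14.572
G1 X6.875 Y11.000
G1 X8.938 Y7.428
G1 X13.062 Y7.428
G1 X15.125 Y11.000
; layer 6
G0 Z17.250
G0 X13.750 Y11.000
G1 X12.375 Y13.381
G1 X9.625 Y13.381
G1 X8.250 Y11.000
G1 X9.625 Y8.618
G1 X12.375 Y8.618
G1 X13.750 Y11.000
; layer 7
G0 Z20.125
G0 X12.375 Y11.000
G1 X11.688 Y12.191
G1 X10.312 Y12.191
G1 X9.625 Y11.000
G1 X10.312 Y9.809
G1 X11.688 Y9.809
G1 X12.375 Y11.000
M2 ; end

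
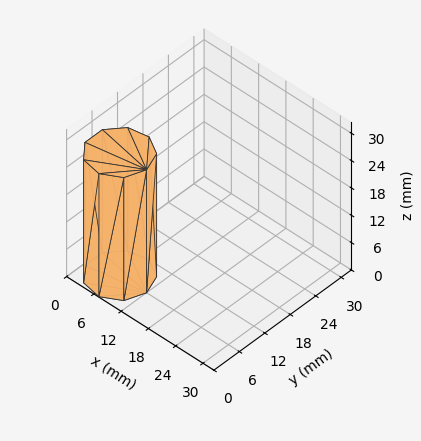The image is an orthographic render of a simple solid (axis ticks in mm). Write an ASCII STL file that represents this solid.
Reading the render: the shape is a regular 9-sided prism (a cylinder approximated with 9 flat sides), circumscribed radius ≈ 6 mm, height ≈ 27 mm (dimensions read to the nearest mm from the axis ticks). For the STL, each face is triangulated and given an outward normal.

solid part
  facet normal 0.0000 0.0000 -1.0000
    outer loop
      vertex 7.04 11.91 0.00
      vertex 10.60 9.86 0.00
      vertex 12.00 6.00 0.00
    endloop
  endfacet
  facet normal 0.0000 0.0000 -1.0000
    outer loop
      vertex 3.00 11.20 0.00
      vertex 7.04 11.91 0.00
      vertex 12.00 6.00 0.00
    endloop
  endfacet
  facet normal 0.0000 0.0000 -1.0000
    outer loop
      vertex 0.36 8.05 0.00
      vertex 3.00 11.20 0.00
      vertex 12.00 6.00 0.00
    endloop
  endfacet
  facet normal 0.0000 0.0000 -1.0000
    outer loop
      vertex 0.36 3.95 0.00
      vertex 0.36 8.05 0.00
      vertex 12.00 6.00 0.00
    endloop
  endfacet
  facet normal 0.0000 0.0000 -1.0000
    outer loop
      vertex 3.00 0.80 0.00
      vertex 0.36 3.95 0.00
      vertex 12.00 6.00 0.00
    endloop
  endfacet
  facet normal 0.0000 0.0000 -1.0000
    outer loop
      vertex 7.04 0.09 0.00
      vertex 3.00 0.80 0.00
      vertex 12.00 6.00 0.00
    endloop
  endfacet
  facet normal 0.0000 0.0000 -1.0000
    outer loop
      vertex 10.60 2.14 0.00
      vertex 7.04 0.09 0.00
      vertex 12.00 6.00 0.00
    endloop
  endfacet
  facet normal 0.0000 0.0000 1.0000
    outer loop
      vertex 12.00 6.00 27.00
      vertex 10.60 9.86 27.00
      vertex 7.04 11.91 27.00
    endloop
  endfacet
  facet normal 0.0000 0.0000 1.0000
    outer loop
      vertex 12.00 6.00 27.00
      vertex 7.04 11.91 27.00
      vertex 3.00 11.20 27.00
    endloop
  endfacet
  facet normal 0.0000 0.0000 1.0000
    outer loop
      vertex 12.00 6.00 27.00
      vertex 3.00 11.20 27.00
      vertex 0.36 8.05 27.00
    endloop
  endfacet
  facet normal 0.0000 0.0000 1.0000
    outer loop
      vertex 12.00 6.00 27.00
      vertex 0.36 8.05 27.00
      vertex 0.36 3.95 27.00
    endloop
  endfacet
  facet normal 0.0000 0.0000 1.0000
    outer loop
      vertex 12.00 6.00 27.00
      vertex 0.36 3.95 27.00
      vertex 3.00 0.80 27.00
    endloop
  endfacet
  facet normal 0.0000 0.0000 1.0000
    outer loop
      vertex 12.00 6.00 27.00
      vertex 3.00 0.80 27.00
      vertex 7.04 0.09 27.00
    endloop
  endfacet
  facet normal 0.0000 0.0000 1.0000
    outer loop
      vertex 12.00 6.00 27.00
      vertex 7.04 0.09 27.00
      vertex 10.60 2.14 27.00
    endloop
  endfacet
  facet normal 0.9401 0.3410 0.0000
    outer loop
      vertex 12.00 6.00 0.00
      vertex 10.60 9.86 0.00
      vertex 10.60 9.86 27.00
    endloop
  endfacet
  facet normal 0.9401 0.3410 0.0000
    outer loop
      vertex 12.00 6.00 0.00
      vertex 10.60 9.86 27.00
      vertex 12.00 6.00 27.00
    endloop
  endfacet
  facet normal 0.4990 0.8666 0.0000
    outer loop
      vertex 10.60 9.86 0.00
      vertex 7.04 11.91 0.00
      vertex 7.04 11.91 27.00
    endloop
  endfacet
  facet normal 0.4990 0.8666 0.0000
    outer loop
      vertex 10.60 9.86 0.00
      vertex 7.04 11.91 27.00
      vertex 10.60 9.86 27.00
    endloop
  endfacet
  facet normal -0.1731 0.9849 0.0000
    outer loop
      vertex 7.04 11.91 0.00
      vertex 3.00 11.20 0.00
      vertex 3.00 11.20 27.00
    endloop
  endfacet
  facet normal -0.1731 0.9849 0.0000
    outer loop
      vertex 7.04 11.91 0.00
      vertex 3.00 11.20 27.00
      vertex 7.04 11.91 27.00
    endloop
  endfacet
  facet normal -0.7664 0.6423 0.0000
    outer loop
      vertex 3.00 11.20 0.00
      vertex 0.36 8.05 0.00
      vertex 0.36 8.05 27.00
    endloop
  endfacet
  facet normal -0.7664 0.6423 0.0000
    outer loop
      vertex 3.00 11.20 0.00
      vertex 0.36 8.05 27.00
      vertex 3.00 11.20 27.00
    endloop
  endfacet
  facet normal -1.0000 0.0000 0.0000
    outer loop
      vertex 0.36 8.05 0.00
      vertex 0.36 3.95 0.00
      vertex 0.36 3.95 27.00
    endloop
  endfacet
  facet normal -1.0000 0.0000 0.0000
    outer loop
      vertex 0.36 8.05 0.00
      vertex 0.36 3.95 27.00
      vertex 0.36 8.05 27.00
    endloop
  endfacet
  facet normal -0.7664 -0.6423 0.0000
    outer loop
      vertex 0.36 3.95 0.00
      vertex 3.00 0.80 0.00
      vertex 3.00 0.80 27.00
    endloop
  endfacet
  facet normal -0.7664 -0.6423 0.0000
    outer loop
      vertex 0.36 3.95 0.00
      vertex 3.00 0.80 27.00
      vertex 0.36 3.95 27.00
    endloop
  endfacet
  facet normal -0.1731 -0.9849 0.0000
    outer loop
      vertex 3.00 0.80 0.00
      vertex 7.04 0.09 0.00
      vertex 7.04 0.09 27.00
    endloop
  endfacet
  facet normal -0.1731 -0.9849 0.0000
    outer loop
      vertex 3.00 0.80 0.00
      vertex 7.04 0.09 27.00
      vertex 3.00 0.80 27.00
    endloop
  endfacet
  facet normal 0.4990 -0.8666 0.0000
    outer loop
      vertex 7.04 0.09 0.00
      vertex 10.60 2.14 0.00
      vertex 10.60 2.14 27.00
    endloop
  endfacet
  facet normal 0.4990 -0.8666 0.0000
    outer loop
      vertex 7.04 0.09 0.00
      vertex 10.60 2.14 27.00
      vertex 7.04 0.09 27.00
    endloop
  endfacet
  facet normal 0.9401 -0.3410 0.0000
    outer loop
      vertex 10.60 2.14 0.00
      vertex 12.00 6.00 0.00
      vertex 12.00 6.00 27.00
    endloop
  endfacet
  facet normal 0.9401 -0.3410 0.0000
    outer loop
      vertex 10.60 2.14 0.00
      vertex 12.00 6.00 27.00
      vertex 10.60 2.14 27.00
    endloop
  endfacet
endsolid part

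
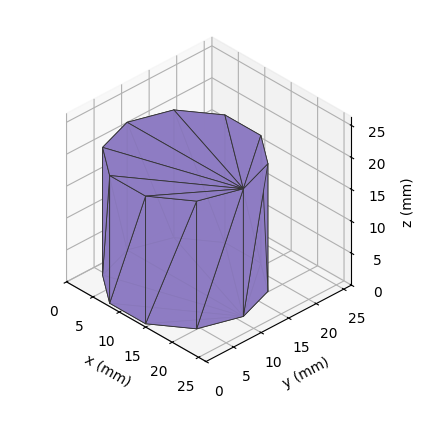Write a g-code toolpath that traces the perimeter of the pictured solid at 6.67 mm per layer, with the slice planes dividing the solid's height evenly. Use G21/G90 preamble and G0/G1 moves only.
Reading the render: the shape is a regular 10-sided prism (a cylinder approximated with 10 flat sides), circumscribed radius ≈ 11 mm, height ≈ 20 mm (dimensions read to the nearest mm from the axis ticks). For the g-code, the solid's height is divided into equal slices at the stated Δz and each level perimeter traced with G1 moves after a G0 lift.

; perimeter-only toolpath
G21 ; units = mm
G90 ; absolute positioning
G28 ; home
; layer 1
G0 Z6.67
G0 X22.00 Y11.00
G1 X19.90 Y17.47
G1 X14.40 Y21.46
G1 X7.60 Y21.46
G1 X2.10 Y17.47
G1 X0.00 Y11.00
G1 X2.10 Y4.53
G1 X7.60 Y0.54
G1 X14.40 Y0.54
G1 X19.90 Y4.53
G1 X22.00 Y11.00
; layer 2
G0 Z13.33
G0 X22.00 Y11.00
G1 X19.90 Y17.47
G1 X14.40 Y21.46
G1 X7.60 Y21.46
G1 X2.10 Y17.47
G1 X0.00 Y11.00
G1 X2.10 Y4.53
G1 X7.60 Y0.54
G1 X14.40 Y0.54
G1 X19.90 Y4.53
G1 X22.00 Y11.00
; layer 3
G0 Z20.00
G0 X22.00 Y11.00
G1 X19.90 Y17.47
G1 X14.40 Y21.46
G1 X7.60 Y21.46
G1 X2.10 Y17.47
G1 X0.00 Y11.00
G1 X2.10 Y4.53
G1 X7.60 Y0.54
G1 X14.40 Y0.54
G1 X19.90 Y4.53
G1 X22.00 Y11.00
M2 ; end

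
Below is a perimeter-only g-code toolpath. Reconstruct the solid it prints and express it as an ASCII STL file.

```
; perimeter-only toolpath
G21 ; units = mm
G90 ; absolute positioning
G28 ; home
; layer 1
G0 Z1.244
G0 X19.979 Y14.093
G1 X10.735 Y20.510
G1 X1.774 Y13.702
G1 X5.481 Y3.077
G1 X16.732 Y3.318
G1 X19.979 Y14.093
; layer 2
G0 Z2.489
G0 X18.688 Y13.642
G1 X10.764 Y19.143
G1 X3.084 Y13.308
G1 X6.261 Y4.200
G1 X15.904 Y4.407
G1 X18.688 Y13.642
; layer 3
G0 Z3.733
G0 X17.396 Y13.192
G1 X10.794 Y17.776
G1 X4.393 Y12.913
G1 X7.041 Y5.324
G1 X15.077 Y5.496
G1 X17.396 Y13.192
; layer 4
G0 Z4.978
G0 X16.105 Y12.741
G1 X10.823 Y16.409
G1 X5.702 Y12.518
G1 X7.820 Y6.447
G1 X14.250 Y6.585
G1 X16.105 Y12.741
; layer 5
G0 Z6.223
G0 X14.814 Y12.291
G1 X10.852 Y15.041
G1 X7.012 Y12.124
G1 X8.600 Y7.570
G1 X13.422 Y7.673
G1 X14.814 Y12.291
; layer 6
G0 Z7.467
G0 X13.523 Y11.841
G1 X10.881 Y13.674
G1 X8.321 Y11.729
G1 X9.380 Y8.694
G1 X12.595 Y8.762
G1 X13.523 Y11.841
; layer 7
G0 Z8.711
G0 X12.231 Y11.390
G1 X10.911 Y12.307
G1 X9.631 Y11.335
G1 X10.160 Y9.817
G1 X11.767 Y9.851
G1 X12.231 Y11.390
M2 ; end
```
solid part
  facet normal 0.0000 0.0000 -1.0000
    outer loop
      vertex 0.465 14.097 0.000
      vertex 10.706 21.877 0.000
      vertex 21.270 14.543 0.000
    endloop
  endfacet
  facet normal 0.0000 0.0000 -1.0000
    outer loop
      vertex 4.701 1.954 0.000
      vertex 0.465 14.097 0.000
      vertex 21.270 14.543 0.000
    endloop
  endfacet
  facet normal 0.0000 0.0000 -1.0000
    outer loop
      vertex 17.559 2.229 0.000
      vertex 4.701 1.954 0.000
      vertex 21.270 14.543 0.000
    endloop
  endfacet
  facet normal 0.4262 0.6139 0.6644
    outer loop
      vertex 21.270 14.543 0.000
      vertex 10.706 21.877 0.000
      vertex 10.940 10.940 9.956
    endloop
  endfacet
  facet normal -0.4521 0.5951 0.6644
    outer loop
      vertex 10.706 21.877 0.000
      vertex 0.465 14.097 0.000
      vertex 10.940 10.940 9.956
    endloop
  endfacet
  facet normal -0.7057 -0.2462 0.6644
    outer loop
      vertex 0.465 14.097 0.000
      vertex 4.701 1.954 0.000
      vertex 10.940 10.940 9.956
    endloop
  endfacet
  facet normal 0.0160 -0.7472 0.6644
    outer loop
      vertex 4.701 1.954 0.000
      vertex 17.559 2.229 0.000
      vertex 10.940 10.940 9.956
    endloop
  endfacet
  facet normal 0.7156 -0.2156 0.6644
    outer loop
      vertex 17.559 2.229 0.000
      vertex 21.270 14.543 0.000
      vertex 10.940 10.940 9.956
    endloop
  endfacet
endsolid part

The G0 Z moves step by Δz≈1.244 mm. The G1 loops shrink linearly with z, so the solid tapers from its base footprint up to z≈9.96. Closing with a flat bottom cap and the tapered top and triangulating gives 8 facets — a regular 5-sided pyramid, base circumscribed radius ≈ 10.9 mm, apex at z ≈ 9.96 mm.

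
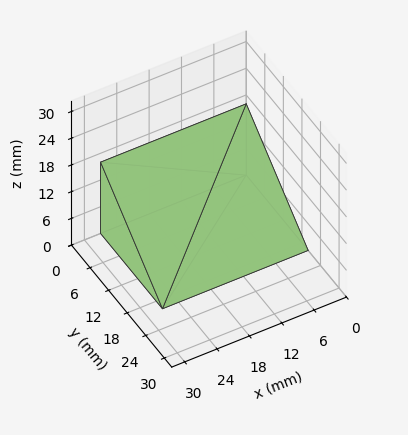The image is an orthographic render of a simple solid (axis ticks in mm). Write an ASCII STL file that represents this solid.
Reading the render: the shape is a wedge (ramp): 27 × 20 mm base, rising to 16 mm along the y=0 edge and sloping linearly to z=0 at y=20 (dimensions read to the nearest mm from the axis ticks). For the STL, each face is triangulated and given an outward normal.

solid part
  facet normal 0.0000 0.0000 -1.0000
    outer loop
      vertex 27.000 20.000 0.000
      vertex 27.000 0.000 0.000
      vertex 0.000 0.000 0.000
    endloop
  endfacet
  facet normal 0.0000 0.0000 -1.0000
    outer loop
      vertex 0.000 20.000 0.000
      vertex 27.000 20.000 0.000
      vertex 0.000 0.000 0.000
    endloop
  endfacet
  facet normal 0.0000 -1.0000 0.0000
    outer loop
      vertex 0.000 0.000 0.000
      vertex 27.000 0.000 0.000
      vertex 27.000 0.000 16.000
    endloop
  endfacet
  facet normal 0.0000 -1.0000 0.0000
    outer loop
      vertex 0.000 0.000 0.000
      vertex 27.000 0.000 16.000
      vertex 0.000 0.000 16.000
    endloop
  endfacet
  facet normal 0.0000 0.6247 0.7809
    outer loop
      vertex 0.000 0.000 16.000
      vertex 27.000 0.000 16.000
      vertex 27.000 20.000 0.000
    endloop
  endfacet
  facet normal 0.0000 0.6247 0.7809
    outer loop
      vertex 0.000 0.000 16.000
      vertex 27.000 20.000 0.000
      vertex 0.000 20.000 0.000
    endloop
  endfacet
  facet normal -1.0000 0.0000 0.0000
    outer loop
      vertex 0.000 0.000 16.000
      vertex 0.000 20.000 0.000
      vertex 0.000 0.000 0.000
    endloop
  endfacet
  facet normal 1.0000 0.0000 0.0000
    outer loop
      vertex 27.000 0.000 0.000
      vertex 27.000 20.000 0.000
      vertex 27.000 0.000 16.000
    endloop
  endfacet
endsolid part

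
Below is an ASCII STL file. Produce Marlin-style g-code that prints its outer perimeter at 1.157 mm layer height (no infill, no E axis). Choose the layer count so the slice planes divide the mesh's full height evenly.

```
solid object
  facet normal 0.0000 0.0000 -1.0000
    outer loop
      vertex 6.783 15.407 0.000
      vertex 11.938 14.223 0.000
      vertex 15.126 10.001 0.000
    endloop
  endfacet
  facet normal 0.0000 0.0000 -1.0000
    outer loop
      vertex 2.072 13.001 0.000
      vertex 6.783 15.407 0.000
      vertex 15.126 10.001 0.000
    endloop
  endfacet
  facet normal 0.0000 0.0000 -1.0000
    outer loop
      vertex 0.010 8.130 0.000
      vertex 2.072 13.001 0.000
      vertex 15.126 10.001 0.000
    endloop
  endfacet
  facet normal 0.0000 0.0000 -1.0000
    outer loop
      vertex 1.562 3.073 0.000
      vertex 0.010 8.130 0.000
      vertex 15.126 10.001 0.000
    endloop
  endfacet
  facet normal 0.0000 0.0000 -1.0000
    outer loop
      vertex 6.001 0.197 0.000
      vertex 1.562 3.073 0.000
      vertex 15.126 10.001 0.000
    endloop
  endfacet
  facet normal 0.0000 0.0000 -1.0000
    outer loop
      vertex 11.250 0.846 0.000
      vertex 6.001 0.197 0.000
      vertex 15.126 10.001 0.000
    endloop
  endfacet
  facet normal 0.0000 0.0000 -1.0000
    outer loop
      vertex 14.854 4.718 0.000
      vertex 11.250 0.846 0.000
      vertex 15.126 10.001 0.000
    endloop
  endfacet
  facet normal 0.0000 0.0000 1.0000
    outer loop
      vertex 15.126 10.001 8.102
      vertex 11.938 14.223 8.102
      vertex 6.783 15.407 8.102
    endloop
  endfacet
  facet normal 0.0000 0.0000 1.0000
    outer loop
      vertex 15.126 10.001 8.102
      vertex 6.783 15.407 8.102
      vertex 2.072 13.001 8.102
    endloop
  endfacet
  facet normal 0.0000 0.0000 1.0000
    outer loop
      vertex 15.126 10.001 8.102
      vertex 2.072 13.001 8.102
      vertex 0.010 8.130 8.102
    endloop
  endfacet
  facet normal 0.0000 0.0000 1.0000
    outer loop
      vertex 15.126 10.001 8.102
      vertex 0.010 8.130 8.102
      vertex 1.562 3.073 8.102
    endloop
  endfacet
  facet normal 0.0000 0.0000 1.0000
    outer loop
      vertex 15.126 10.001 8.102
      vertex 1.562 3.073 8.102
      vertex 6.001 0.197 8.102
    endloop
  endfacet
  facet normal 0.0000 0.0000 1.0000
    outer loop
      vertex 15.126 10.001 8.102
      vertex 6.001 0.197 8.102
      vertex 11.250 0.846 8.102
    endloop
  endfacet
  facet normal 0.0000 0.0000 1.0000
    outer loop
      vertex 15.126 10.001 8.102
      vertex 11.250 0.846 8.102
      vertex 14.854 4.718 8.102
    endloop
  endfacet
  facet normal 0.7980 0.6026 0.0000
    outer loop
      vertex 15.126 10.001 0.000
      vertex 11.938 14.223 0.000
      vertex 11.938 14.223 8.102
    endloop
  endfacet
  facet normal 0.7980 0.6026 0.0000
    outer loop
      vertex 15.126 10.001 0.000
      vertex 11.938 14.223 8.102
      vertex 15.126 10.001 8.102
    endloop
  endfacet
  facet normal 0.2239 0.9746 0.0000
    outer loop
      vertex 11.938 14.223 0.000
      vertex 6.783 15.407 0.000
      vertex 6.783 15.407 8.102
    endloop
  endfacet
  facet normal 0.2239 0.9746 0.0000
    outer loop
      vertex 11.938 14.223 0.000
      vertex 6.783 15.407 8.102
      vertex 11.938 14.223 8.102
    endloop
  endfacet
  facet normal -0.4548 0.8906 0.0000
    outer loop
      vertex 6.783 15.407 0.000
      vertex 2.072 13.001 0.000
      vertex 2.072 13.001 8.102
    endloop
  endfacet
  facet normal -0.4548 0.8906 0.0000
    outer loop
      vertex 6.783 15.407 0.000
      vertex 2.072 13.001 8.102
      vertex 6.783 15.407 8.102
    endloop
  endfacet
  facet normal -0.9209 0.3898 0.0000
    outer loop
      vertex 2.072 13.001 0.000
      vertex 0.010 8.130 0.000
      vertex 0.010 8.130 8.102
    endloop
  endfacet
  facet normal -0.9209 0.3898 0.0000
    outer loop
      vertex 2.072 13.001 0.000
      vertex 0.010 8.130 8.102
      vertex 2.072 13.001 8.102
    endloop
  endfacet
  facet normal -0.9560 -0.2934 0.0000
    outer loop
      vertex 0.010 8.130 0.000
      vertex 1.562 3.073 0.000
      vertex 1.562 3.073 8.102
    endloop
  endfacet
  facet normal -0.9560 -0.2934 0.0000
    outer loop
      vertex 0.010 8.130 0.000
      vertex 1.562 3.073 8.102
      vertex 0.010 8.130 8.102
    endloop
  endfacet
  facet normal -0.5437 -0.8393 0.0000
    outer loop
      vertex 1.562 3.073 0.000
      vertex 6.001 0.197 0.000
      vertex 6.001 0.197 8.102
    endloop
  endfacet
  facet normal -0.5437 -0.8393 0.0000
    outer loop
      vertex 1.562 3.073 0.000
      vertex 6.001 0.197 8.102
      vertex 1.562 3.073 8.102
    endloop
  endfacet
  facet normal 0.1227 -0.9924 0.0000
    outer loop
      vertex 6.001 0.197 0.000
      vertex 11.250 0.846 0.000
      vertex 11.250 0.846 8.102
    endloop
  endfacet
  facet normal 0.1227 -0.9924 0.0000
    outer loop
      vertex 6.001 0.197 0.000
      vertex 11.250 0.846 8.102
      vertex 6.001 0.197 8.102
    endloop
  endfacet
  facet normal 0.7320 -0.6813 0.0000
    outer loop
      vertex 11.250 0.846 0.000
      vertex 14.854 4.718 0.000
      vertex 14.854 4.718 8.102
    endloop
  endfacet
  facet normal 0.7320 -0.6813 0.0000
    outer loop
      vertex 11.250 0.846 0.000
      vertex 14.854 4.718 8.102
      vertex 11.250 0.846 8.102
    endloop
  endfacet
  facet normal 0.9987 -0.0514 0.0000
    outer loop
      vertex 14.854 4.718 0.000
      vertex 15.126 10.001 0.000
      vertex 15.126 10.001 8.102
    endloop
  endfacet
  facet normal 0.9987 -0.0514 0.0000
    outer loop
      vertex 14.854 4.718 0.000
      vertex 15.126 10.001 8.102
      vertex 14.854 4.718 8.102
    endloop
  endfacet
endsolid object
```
; perimeter-only toolpath
G21 ; units = mm
G90 ; absolute positioning
G28 ; home
; layer 1
G0 Z1.157
G0 X15.126 Y10.001
G1 X11.938 Y14.223
G1 X6.783 Y15.407
G1 X2.072 Y13.001
G1 X0.010 Y8.130
G1 X1.562 Y3.073
G1 X6.001 Y0.197
G1 X11.250 Y0.846
G1 X14.854 Y4.718
G1 X15.126 Y10.001
; layer 2
G0 Z2.315
G0 X15.126 Y10.001
G1 X11.938 Y14.223
G1 X6.783 Y15.407
G1 X2.072 Y13.001
G1 X0.010 Y8.130
G1 X1.562 Y3.073
G1 X6.001 Y0.197
G1 X11.250 Y0.846
G1 X14.854 Y4.718
G1 X15.126 Y10.001
; layer 3
G0 Z3.472
G0 X15.126 Y10.001
G1 X11.938 Y14.223
G1 X6.783 Y15.407
G1 X2.072 Y13.001
G1 X0.010 Y8.130
G1 X1.562 Y3.073
G1 X6.001 Y0.197
G1 X11.250 Y0.846
G1 X14.854 Y4.718
G1 X15.126 Y10.001
; layer 4
G0 Z4.630
G0 X15.126 Y10.001
G1 X11.938 Y14.223
G1 X6.783 Y15.407
G1 X2.072 Y13.001
G1 X0.010 Y8.130
G1 X1.562 Y3.073
G1 X6.001 Y0.197
G1 X11.250 Y0.846
G1 X14.854 Y4.718
G1 X15.126 Y10.001
; layer 5
G0 Z5.787
G0 X15.126 Y10.001
G1 X11.938 Y14.223
G1 X6.783 Y15.407
G1 X2.072 Y13.001
G1 X0.010 Y8.130
G1 X1.562 Y3.073
G1 X6.001 Y0.197
G1 X11.250 Y0.846
G1 X14.854 Y4.718
G1 X15.126 Y10.001
; layer 6
G0 Z6.945
G0 X15.126 Y10.001
G1 X11.938 Y14.223
G1 X6.783 Y15.407
G1 X2.072 Y13.001
G1 X0.010 Y8.130
G1 X1.562 Y3.073
G1 X6.001 Y0.197
G1 X11.250 Y0.846
G1 X14.854 Y4.718
G1 X15.126 Y10.001
; layer 7
G0 Z8.102
G0 X15.126 Y10.001
G1 X11.938 Y14.223
G1 X6.783 Y15.407
G1 X2.072 Y13.001
G1 X0.010 Y8.130
G1 X1.562 Y3.073
G1 X6.001 Y0.197
G1 X11.250 Y0.846
G1 X14.854 Y4.718
G1 X15.126 Y10.001
M2 ; end

The solid is a regular 9-sided prism (a cylinder approximated with 9 flat sides), circumscribed radius ≈ 7.73 mm, height ≈ 8.1 mm. Slicing at Δz = 1.157 mm — 7 equal slices spanning the solid's height, so layer i sits at z = i·h/7 — gives 7 non-empty perimeters. Each is a 9-segment closed polygon; G0 lifts to the layer z and rapids to the start vertex, then G1 traces the edges.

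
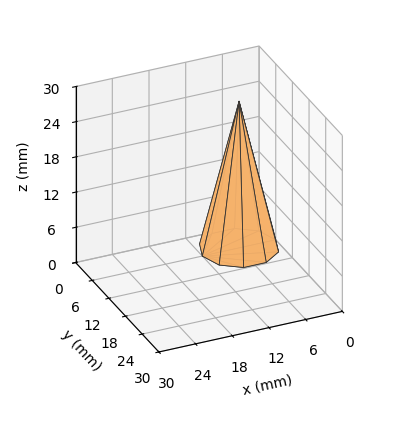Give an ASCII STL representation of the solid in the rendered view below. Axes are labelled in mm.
Reading the render: the shape is a regular 10-sided pyramid, base circumscribed radius ≈ 6 mm, apex at z ≈ 25 mm (dimensions read to the nearest mm from the axis ticks). For the STL, each face is triangulated and given an outward normal.

solid part
  facet normal 0.0000 0.0000 -1.0000
    outer loop
      vertex 7.85 11.71 0.00
      vertex 10.85 9.53 0.00
      vertex 12.00 6.00 0.00
    endloop
  endfacet
  facet normal 0.0000 0.0000 -1.0000
    outer loop
      vertex 4.15 11.71 0.00
      vertex 7.85 11.71 0.00
      vertex 12.00 6.00 0.00
    endloop
  endfacet
  facet normal 0.0000 0.0000 -1.0000
    outer loop
      vertex 1.15 9.53 0.00
      vertex 4.15 11.71 0.00
      vertex 12.00 6.00 0.00
    endloop
  endfacet
  facet normal 0.0000 0.0000 -1.0000
    outer loop
      vertex 0.00 6.00 0.00
      vertex 1.15 9.53 0.00
      vertex 12.00 6.00 0.00
    endloop
  endfacet
  facet normal 0.0000 0.0000 -1.0000
    outer loop
      vertex 1.15 2.47 0.00
      vertex 0.00 6.00 0.00
      vertex 12.00 6.00 0.00
    endloop
  endfacet
  facet normal 0.0000 0.0000 -1.0000
    outer loop
      vertex 4.15 0.29 0.00
      vertex 1.15 2.47 0.00
      vertex 12.00 6.00 0.00
    endloop
  endfacet
  facet normal 0.0000 0.0000 -1.0000
    outer loop
      vertex 7.85 0.29 0.00
      vertex 4.15 0.29 0.00
      vertex 12.00 6.00 0.00
    endloop
  endfacet
  facet normal 0.0000 0.0000 -1.0000
    outer loop
      vertex 10.85 2.47 0.00
      vertex 7.85 0.29 0.00
      vertex 12.00 6.00 0.00
    endloop
  endfacet
  facet normal 0.9270 0.3020 0.2225
    outer loop
      vertex 12.00 6.00 0.00
      vertex 10.85 9.53 0.00
      vertex 6.00 6.00 25.00
    endloop
  endfacet
  facet normal 0.5731 0.7887 0.2225
    outer loop
      vertex 10.85 9.53 0.00
      vertex 7.85 11.71 0.00
      vertex 6.00 6.00 25.00
    endloop
  endfacet
  facet normal 0.0000 0.9749 0.2227
    outer loop
      vertex 7.85 11.71 0.00
      vertex 4.15 11.71 0.00
      vertex 6.00 6.00 25.00
    endloop
  endfacet
  facet normal -0.5731 0.7887 0.2225
    outer loop
      vertex 4.15 11.71 0.00
      vertex 1.15 9.53 0.00
      vertex 6.00 6.00 25.00
    endloop
  endfacet
  facet normal -0.9270 0.3020 0.2225
    outer loop
      vertex 1.15 9.53 0.00
      vertex 0.00 6.00 0.00
      vertex 6.00 6.00 25.00
    endloop
  endfacet
  facet normal -0.9270 -0.3020 0.2225
    outer loop
      vertex 0.00 6.00 0.00
      vertex 1.15 2.47 0.00
      vertex 6.00 6.00 25.00
    endloop
  endfacet
  facet normal -0.5731 -0.7887 0.2225
    outer loop
      vertex 1.15 2.47 0.00
      vertex 4.15 0.29 0.00
      vertex 6.00 6.00 25.00
    endloop
  endfacet
  facet normal 0.0000 -0.9749 0.2227
    outer loop
      vertex 4.15 0.29 0.00
      vertex 7.85 0.29 0.00
      vertex 6.00 6.00 25.00
    endloop
  endfacet
  facet normal 0.5731 -0.7887 0.2225
    outer loop
      vertex 7.85 0.29 0.00
      vertex 10.85 2.47 0.00
      vertex 6.00 6.00 25.00
    endloop
  endfacet
  facet normal 0.9270 -0.3020 0.2225
    outer loop
      vertex 10.85 2.47 0.00
      vertex 12.00 6.00 0.00
      vertex 6.00 6.00 25.00
    endloop
  endfacet
endsolid part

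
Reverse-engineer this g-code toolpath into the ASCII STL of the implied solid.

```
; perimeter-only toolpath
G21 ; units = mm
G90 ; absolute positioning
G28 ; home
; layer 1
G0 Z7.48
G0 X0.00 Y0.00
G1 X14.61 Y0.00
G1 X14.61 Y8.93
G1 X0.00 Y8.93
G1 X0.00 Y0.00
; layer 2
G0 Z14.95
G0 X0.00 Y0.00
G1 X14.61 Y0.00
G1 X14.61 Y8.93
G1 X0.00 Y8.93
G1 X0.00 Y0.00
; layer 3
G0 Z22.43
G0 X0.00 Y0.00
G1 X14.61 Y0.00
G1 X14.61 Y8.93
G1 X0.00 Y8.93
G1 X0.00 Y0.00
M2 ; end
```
solid part
  facet normal 0.0000 0.0000 -1.0000
    outer loop
      vertex 14.61 8.93 0.00
      vertex 14.61 0.00 0.00
      vertex 0.00 0.00 0.00
    endloop
  endfacet
  facet normal 0.0000 0.0000 -1.0000
    outer loop
      vertex 0.00 8.93 0.00
      vertex 14.61 8.93 0.00
      vertex 0.00 0.00 0.00
    endloop
  endfacet
  facet normal 0.0000 0.0000 1.0000
    outer loop
      vertex 0.00 0.00 22.43
      vertex 14.61 0.00 22.43
      vertex 14.61 8.93 22.43
    endloop
  endfacet
  facet normal 0.0000 0.0000 1.0000
    outer loop
      vertex 0.00 0.00 22.43
      vertex 14.61 8.93 22.43
      vertex 0.00 8.93 22.43
    endloop
  endfacet
  facet normal 0.0000 -1.0000 0.0000
    outer loop
      vertex 0.00 0.00 0.00
      vertex 14.61 0.00 0.00
      vertex 14.61 0.00 22.43
    endloop
  endfacet
  facet normal 0.0000 -1.0000 0.0000
    outer loop
      vertex 0.00 0.00 0.00
      vertex 14.61 0.00 22.43
      vertex 0.00 0.00 22.43
    endloop
  endfacet
  facet normal 0.0000 1.0000 0.0000
    outer loop
      vertex 14.61 8.93 22.43
      vertex 14.61 8.93 0.00
      vertex 0.00 8.93 0.00
    endloop
  endfacet
  facet normal 0.0000 1.0000 0.0000
    outer loop
      vertex 0.00 8.93 22.43
      vertex 14.61 8.93 22.43
      vertex 0.00 8.93 0.00
    endloop
  endfacet
  facet normal -1.0000 0.0000 0.0000
    outer loop
      vertex 0.00 8.93 22.43
      vertex 0.00 8.93 0.00
      vertex 0.00 0.00 0.00
    endloop
  endfacet
  facet normal -1.0000 0.0000 0.0000
    outer loop
      vertex 0.00 0.00 22.43
      vertex 0.00 8.93 22.43
      vertex 0.00 0.00 0.00
    endloop
  endfacet
  facet normal 1.0000 0.0000 0.0000
    outer loop
      vertex 14.61 0.00 0.00
      vertex 14.61 8.93 0.00
      vertex 14.61 8.93 22.43
    endloop
  endfacet
  facet normal 1.0000 0.0000 0.0000
    outer loop
      vertex 14.61 0.00 0.00
      vertex 14.61 8.93 22.43
      vertex 14.61 0.00 22.43
    endloop
  endfacet
endsolid part

The G0 Z moves step by Δz≈7.48 mm. Every layer's G1 loop is the same polygon, so the solid is a straight extrusion of it from z=0 to z≈22.4. Closing with flat bottom and top caps and triangulating gives 12 facets — a rectangular box, roughly 14.6 × 8.93 mm footprint and 22.4 mm tall.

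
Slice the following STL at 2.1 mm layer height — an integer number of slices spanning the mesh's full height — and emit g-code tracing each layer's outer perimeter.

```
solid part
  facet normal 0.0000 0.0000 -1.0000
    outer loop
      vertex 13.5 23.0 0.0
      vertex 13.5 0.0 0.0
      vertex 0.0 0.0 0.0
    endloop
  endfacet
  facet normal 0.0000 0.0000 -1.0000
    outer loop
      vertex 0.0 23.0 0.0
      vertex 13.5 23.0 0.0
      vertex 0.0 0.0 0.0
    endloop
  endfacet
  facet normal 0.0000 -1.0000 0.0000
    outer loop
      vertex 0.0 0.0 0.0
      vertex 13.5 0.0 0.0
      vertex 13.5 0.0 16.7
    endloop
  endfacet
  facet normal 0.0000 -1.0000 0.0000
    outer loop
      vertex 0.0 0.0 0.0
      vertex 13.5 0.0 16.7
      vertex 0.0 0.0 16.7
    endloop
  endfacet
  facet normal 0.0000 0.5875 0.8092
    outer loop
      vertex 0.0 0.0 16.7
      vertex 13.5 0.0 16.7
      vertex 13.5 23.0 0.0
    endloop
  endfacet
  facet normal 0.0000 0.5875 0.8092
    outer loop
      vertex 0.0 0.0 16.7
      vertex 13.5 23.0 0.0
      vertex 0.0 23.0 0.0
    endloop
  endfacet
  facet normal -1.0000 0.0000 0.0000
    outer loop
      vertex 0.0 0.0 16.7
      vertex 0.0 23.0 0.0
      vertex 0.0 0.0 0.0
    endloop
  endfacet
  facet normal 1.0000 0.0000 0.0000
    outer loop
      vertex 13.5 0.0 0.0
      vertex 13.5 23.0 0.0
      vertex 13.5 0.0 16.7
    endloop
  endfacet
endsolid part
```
; perimeter-only toolpath
G21 ; units = mm
G90 ; absolute positioning
G28 ; home
; layer 1
G0 Z2.1
G0 X0.0 Y0.0
G1 X13.5 Y0.0
G1 X13.5 Y20.1
G1 X0.0 Y20.1
G1 X0.0 Y0.0
; layer 2
G0 Z4.2
G0 X0.0 Y0.0
G1 X13.5 Y0.0
G1 X13.5 Y17.2
G1 X0.0 Y17.2
G1 X0.0 Y0.0
; layer 3
G0 Z6.3
G0 X0.0 Y0.0
G1 X13.5 Y0.0
G1 X13.5 Y14.4
G1 X0.0 Y14.4
G1 X0.0 Y0.0
; layer 4
G0 Z8.3
G0 X0.0 Y0.0
G1 X13.5 Y0.0
G1 X13.5 Y11.5
G1 X0.0 Y11.5
G1 X0.0 Y0.0
; layer 5
G0 Z10.4
G0 X0.0 Y0.0
G1 X13.5 Y0.0
G1 X13.5 Y8.6
G1 X0.0 Y8.6
G1 X0.0 Y0.0
; layer 6
G0 Z12.5
G0 X0.0 Y0.0
G1 X13.5 Y0.0
G1 X13.5 Y5.8
G1 X0.0 Y5.8
G1 X0.0 Y0.0
; layer 7
G0 Z14.6
G0 X0.0 Y0.0
G1 X13.5 Y0.0
G1 X13.5 Y2.9
G1 X0.0 Y2.9
G1 X0.0 Y0.0
M2 ; end

The solid is a wedge (ramp): 13.5 × 23 mm base, rising to 16.7 mm along the y=0 edge and sloping linearly to z=0 at y=23. Slicing at Δz = 2.1 mm — 8 equal slices spanning the solid's height, so layer i sits at z = i·h/8 — gives 7 non-empty perimeters. Each is a 4-segment closed polygon; G0 lifts to the layer z and rapids to the start vertex, then G1 traces the edges. The cross-section shrinks linearly with z (the slice at the apex is degenerate and omitted).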